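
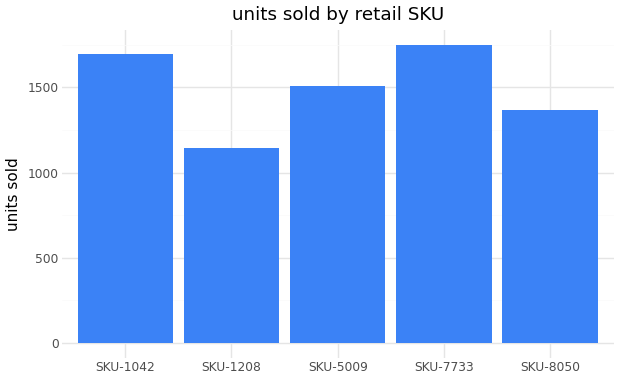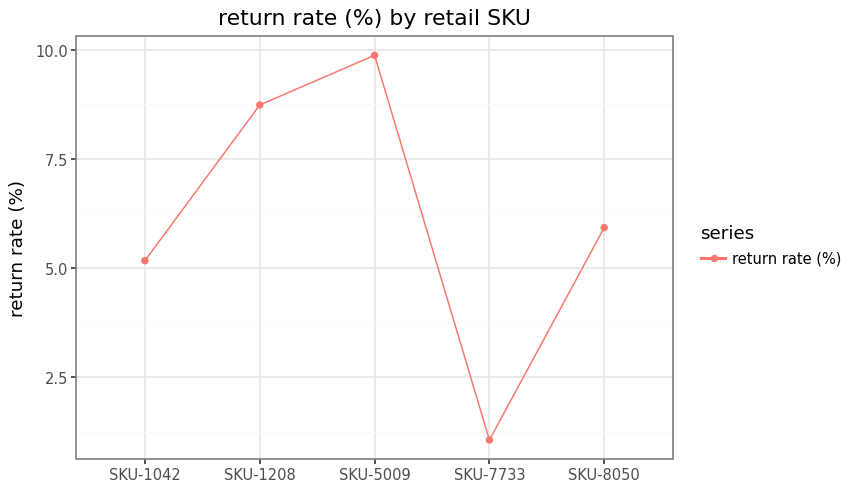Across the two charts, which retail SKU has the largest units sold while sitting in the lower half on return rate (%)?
SKU-7733

Chart 2 median return rate (%) ≈ 6; below-median retail SKUs: SKU-1042, SKU-7733. Among those, SKU-7733 has the highest units sold (≈ 1800).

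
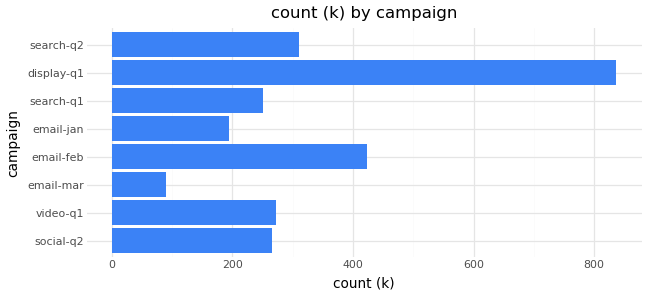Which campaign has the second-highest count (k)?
Top 3: display-q1 ≈ 800, email-feb ≈ 400, search-q2 ≈ 300.

email-feb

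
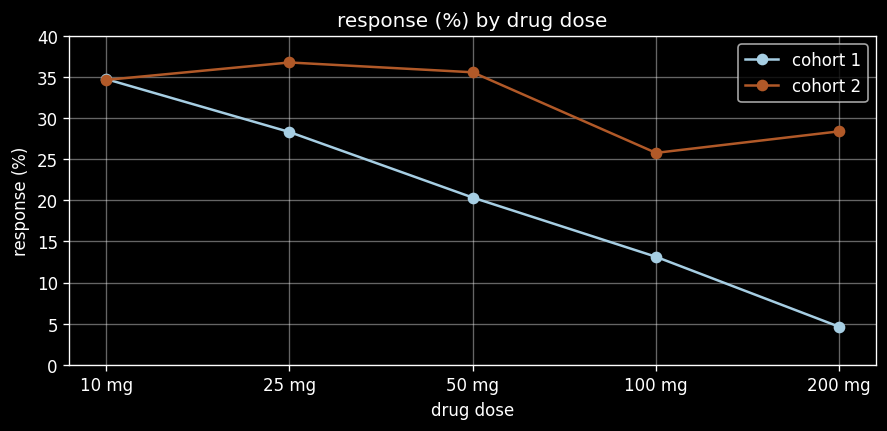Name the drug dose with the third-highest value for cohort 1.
Top 4 for cohort 1: 10 mg ≈ 35, 25 mg ≈ 30, 50 mg ≈ 20, 100 mg ≈ 15.

50 mg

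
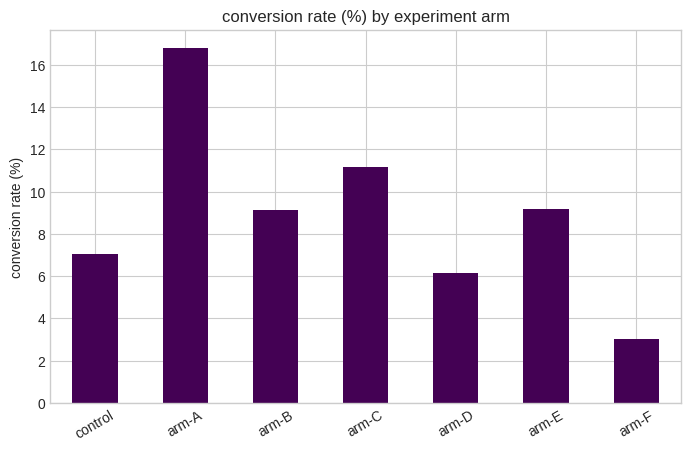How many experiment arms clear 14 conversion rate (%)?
Above 14: arm-A.

1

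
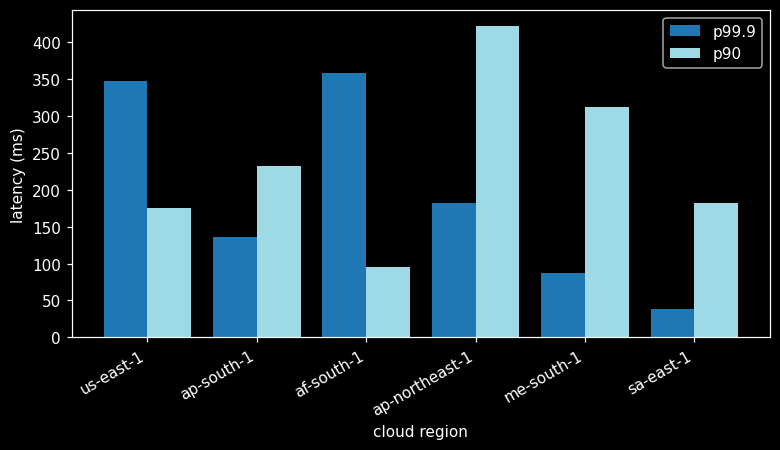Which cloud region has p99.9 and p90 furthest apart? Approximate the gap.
af-south-1: p99.9 ≈ 350, p90 ≈ 100 → gap ≈ 250. Next-largest (ap-northeast-1) is only ≈ 200.

af-south-1, ≈ 250 ms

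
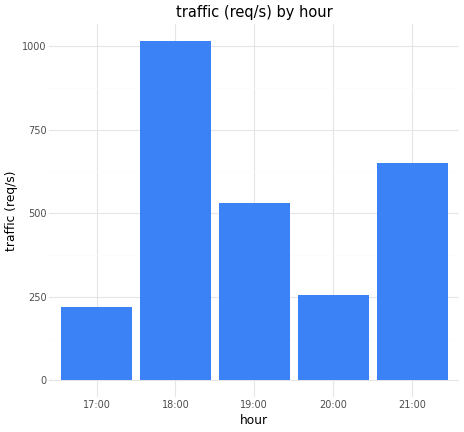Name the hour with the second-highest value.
21:00

Top 3: 18:00 ≈ 1000, 21:00 ≈ 700, 19:00 ≈ 500.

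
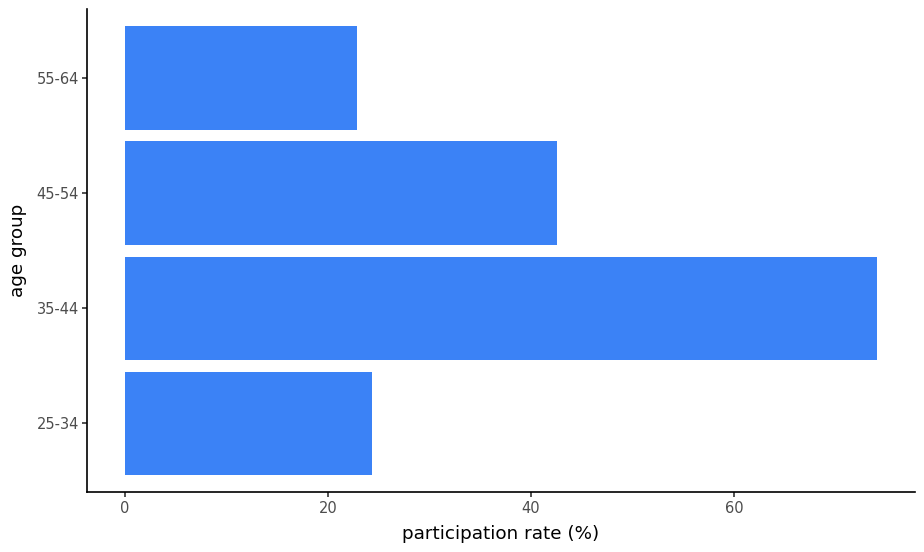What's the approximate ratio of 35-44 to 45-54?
35-44 ≈ 70, 45-54 ≈ 40; 70/40 ≈ 1.75.

≈ 1.75×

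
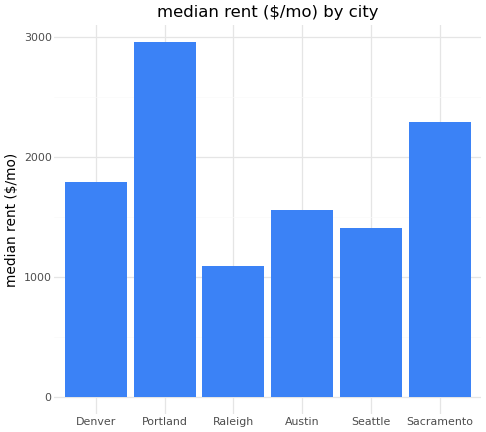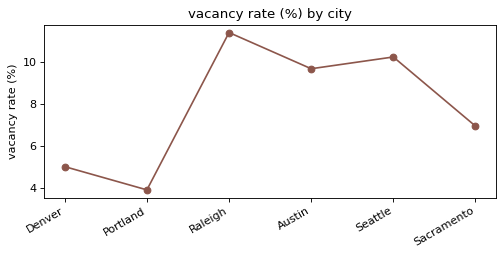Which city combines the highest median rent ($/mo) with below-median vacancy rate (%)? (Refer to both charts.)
Portland

Chart 2 median vacancy rate (%) ≈ 8; below-median cities: Denver, Portland, Sacramento. Among those, Portland has the highest median rent ($/mo) (≈ 3000).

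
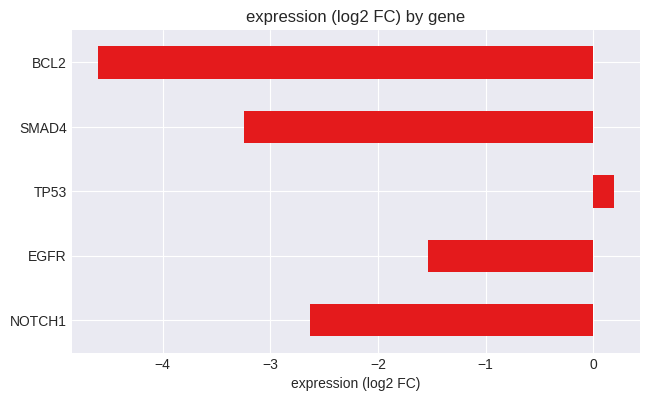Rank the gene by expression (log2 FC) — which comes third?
NOTCH1

Top 4: TP53 ≈ 0.0, EGFR ≈ -1.5, NOTCH1 ≈ -2.5, SMAD4 ≈ -3.0.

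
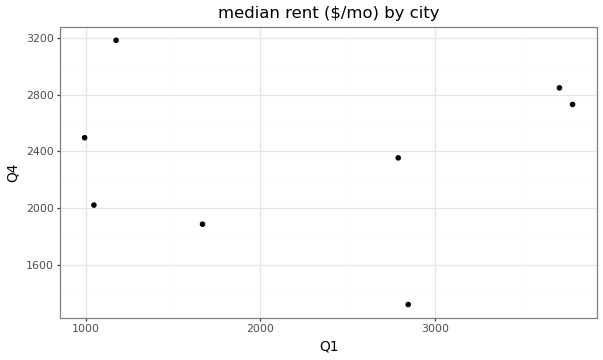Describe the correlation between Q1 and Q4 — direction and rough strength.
no clear correlation

Points are roughly uncorrelated; weak (|r| ≈ 0.1).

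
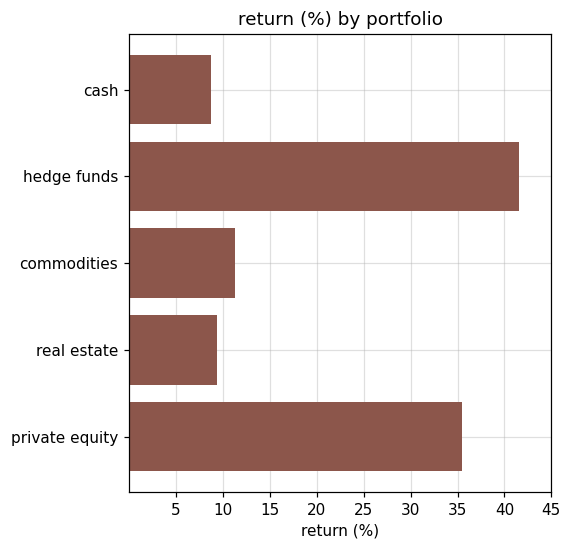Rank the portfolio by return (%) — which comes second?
Top 3: hedge funds ≈ 40, private equity ≈ 35, commodities ≈ 10.

private equity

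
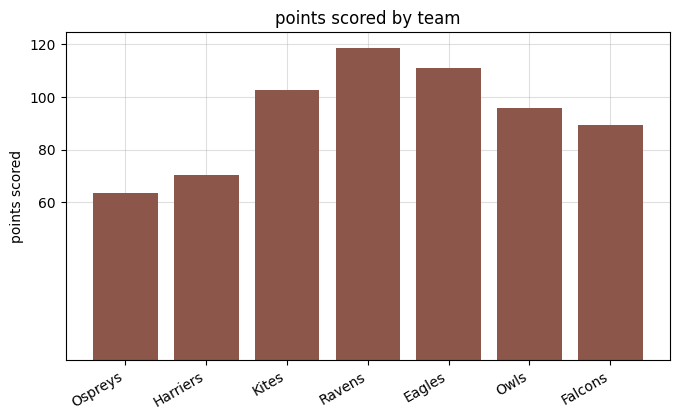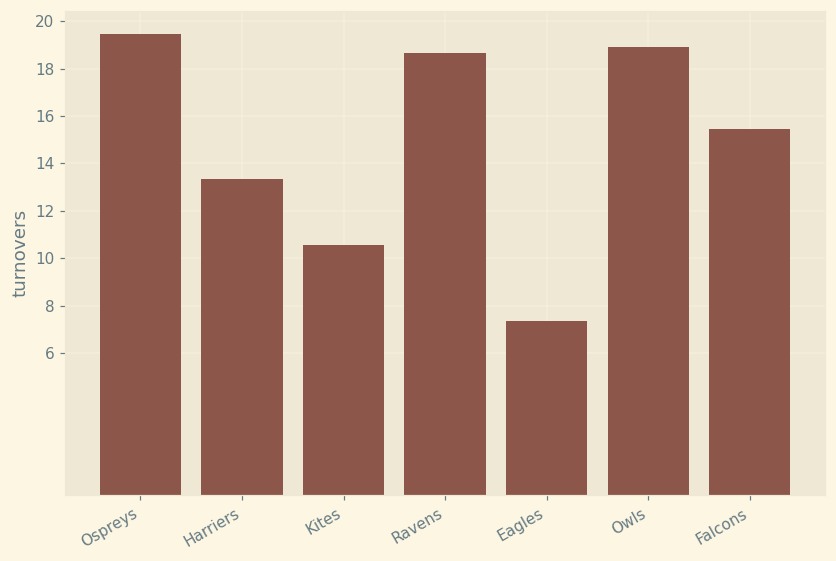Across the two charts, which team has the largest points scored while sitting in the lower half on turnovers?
Eagles

Chart 2 median turnovers ≈ 16; below-median teams: Harriers, Kites, Eagles. Among those, Eagles has the highest points scored (≈ 120).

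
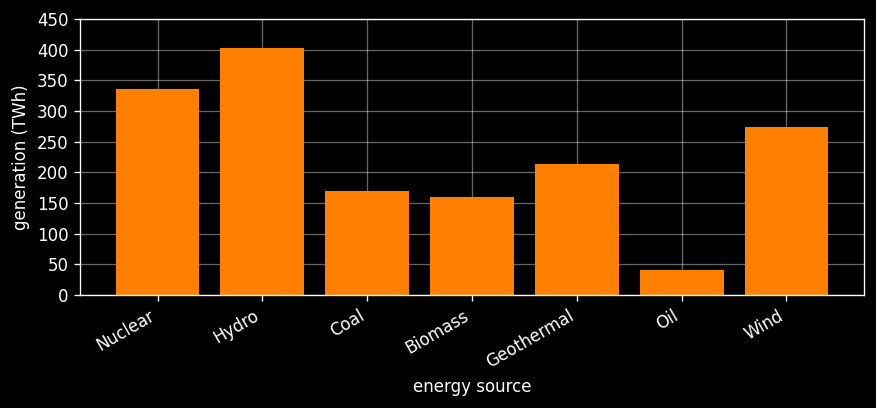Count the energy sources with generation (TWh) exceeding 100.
Above 100: Nuclear, Hydro, Coal, Biomass, Geothermal, Wind.

6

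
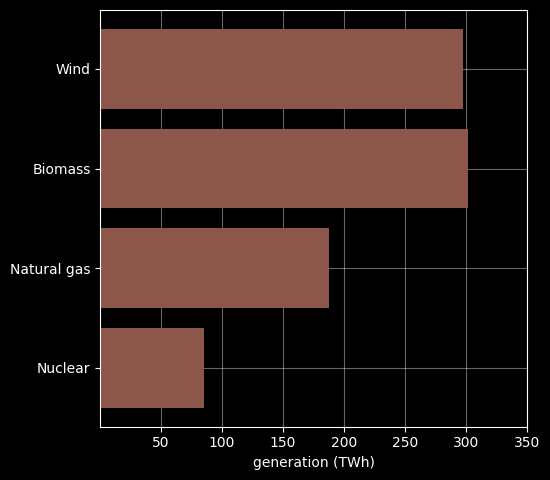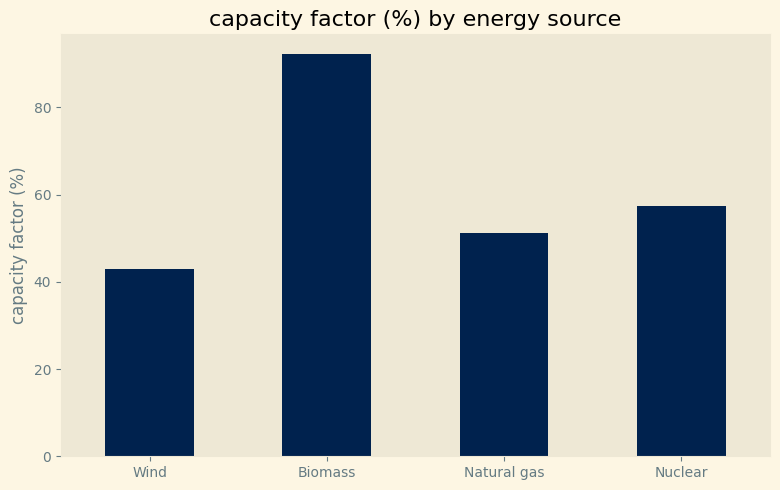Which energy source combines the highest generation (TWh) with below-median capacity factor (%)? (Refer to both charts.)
Wind

Chart 2 median capacity factor (%) ≈ 50; below-median energy sources: Wind, Natural gas. Among those, Wind has the highest generation (TWh) (≈ 300).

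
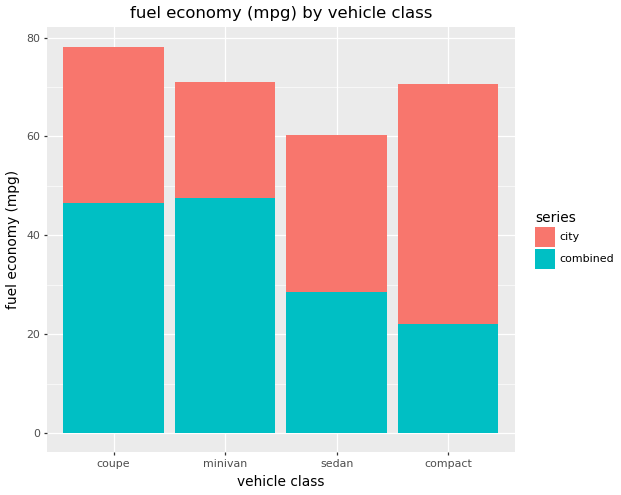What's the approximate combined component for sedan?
≈ 30

combined top ≈ 30, bottom ≈ 0; segment ≈ 30.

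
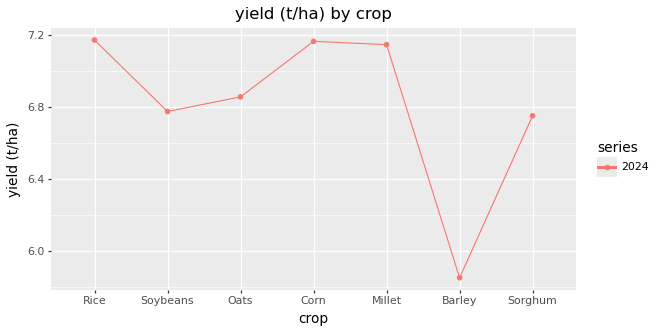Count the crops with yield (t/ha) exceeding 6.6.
Above 6.6: Rice, Soybeans, Oats, Corn, Millet, Sorghum.

6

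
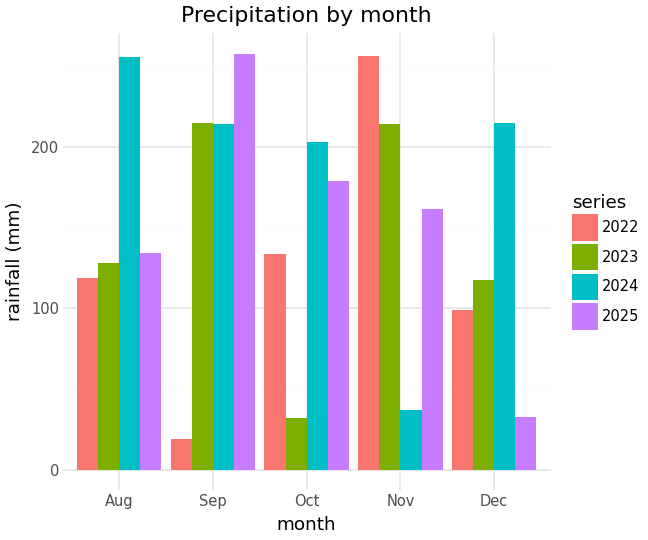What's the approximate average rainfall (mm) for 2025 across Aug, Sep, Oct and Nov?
≈ 175

(125 + 250 + 175 + 150) / 4 ≈ 175.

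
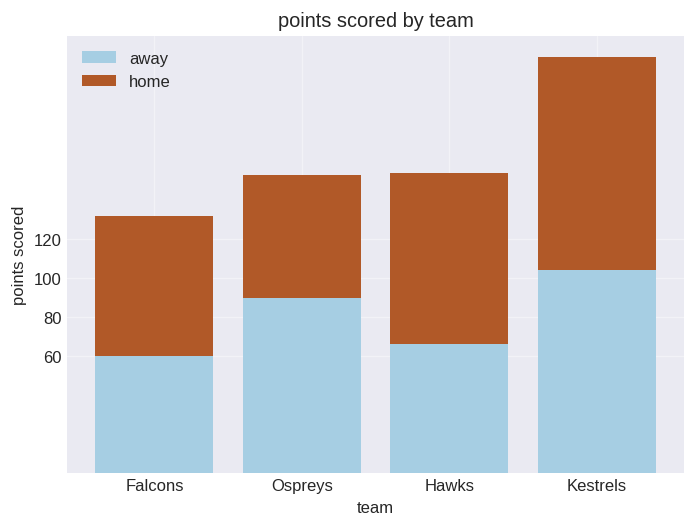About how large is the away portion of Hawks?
≈ 60

away top ≈ 60, bottom ≈ 0; segment ≈ 60.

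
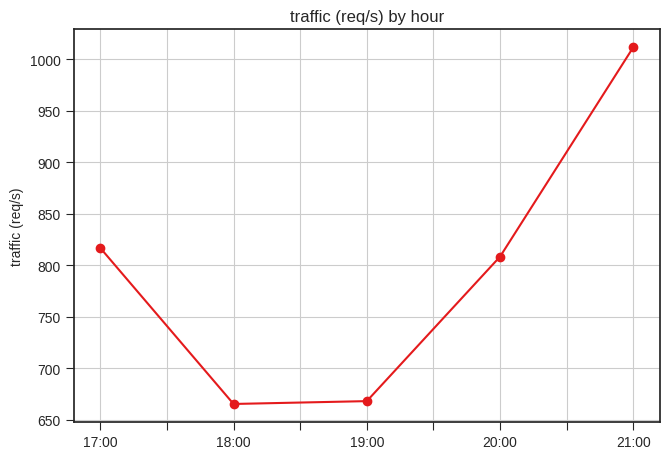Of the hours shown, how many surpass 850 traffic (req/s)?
1

Above 850: 21:00.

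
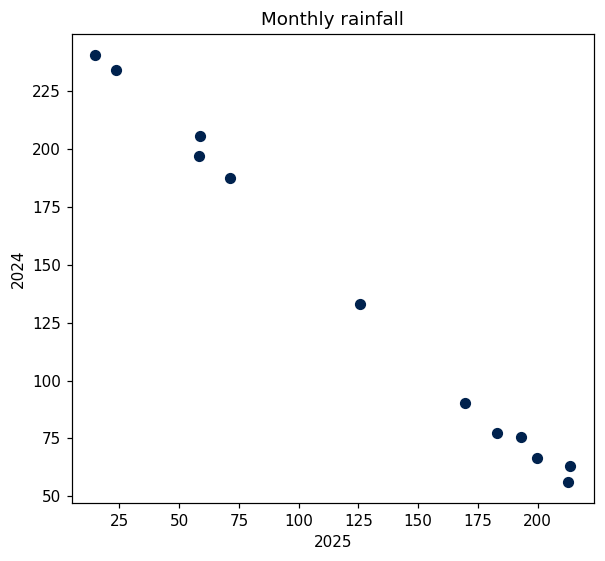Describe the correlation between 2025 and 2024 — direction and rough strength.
negative, strong

Points are negatively correlated; strong (|r| ≈ 1.0).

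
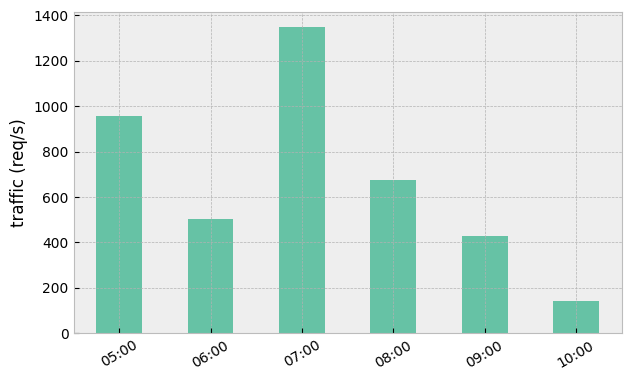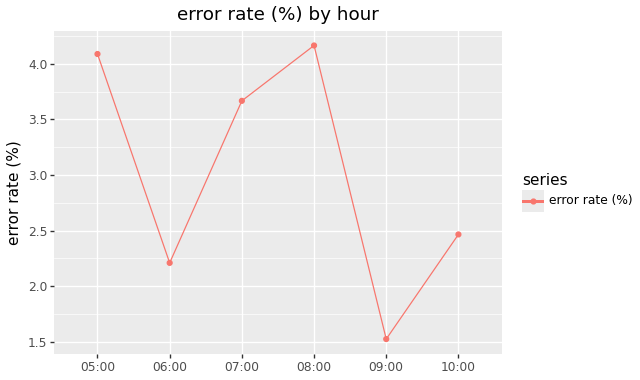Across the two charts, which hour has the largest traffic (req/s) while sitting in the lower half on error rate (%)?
06:00

Chart 2 median error rate (%) ≈ 3; below-median hours: 06:00, 09:00, 10:00. Among those, 06:00 has the highest traffic (req/s) (≈ 600).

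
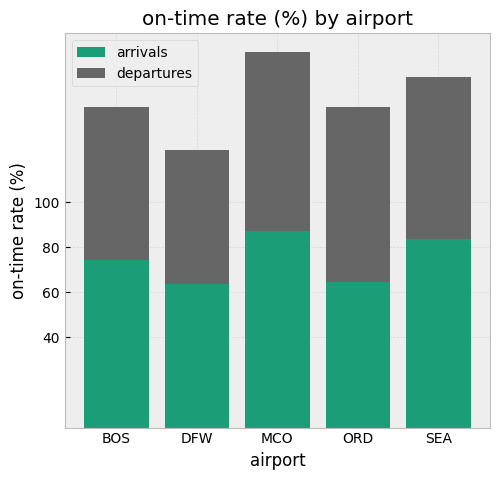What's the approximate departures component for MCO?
≈ 80

departures top ≈ 160, bottom ≈ 80; segment ≈ 80.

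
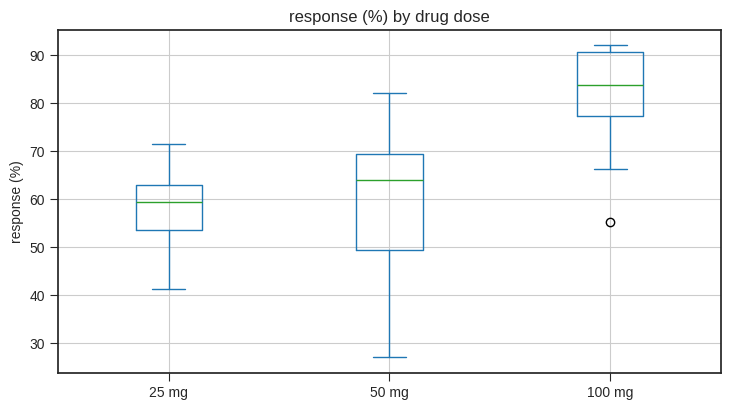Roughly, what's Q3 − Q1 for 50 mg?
≈ 20

Q3 ≈ 70, Q1 ≈ 50; IQR ≈ 20.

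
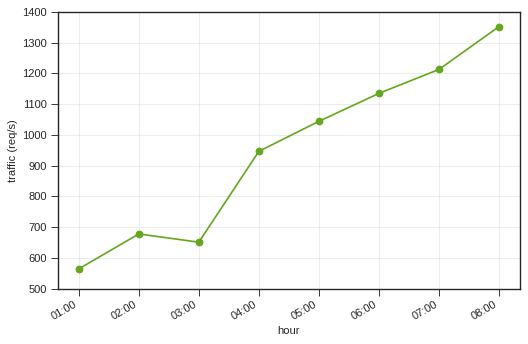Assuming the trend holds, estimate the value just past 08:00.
Last three: 1100, 1200, 1400 → slope ≈ 150/step → next ≈ 1550.

≈ 1550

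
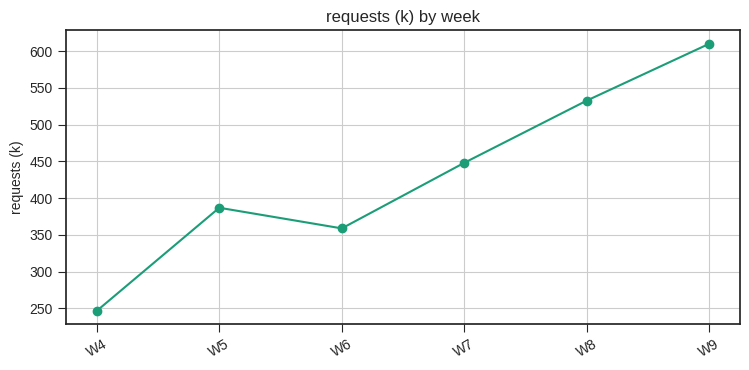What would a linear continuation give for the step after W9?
≈ 675

Last three: 450, 550, 600 → slope ≈ 75/step → next ≈ 675.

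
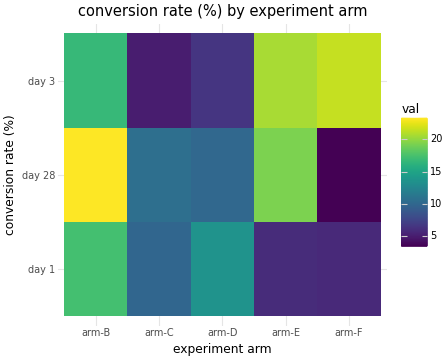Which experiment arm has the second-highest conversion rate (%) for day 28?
arm-E

Top 3 for day 28: arm-B ≈ 24, arm-E ≈ 20, arm-C ≈ 10.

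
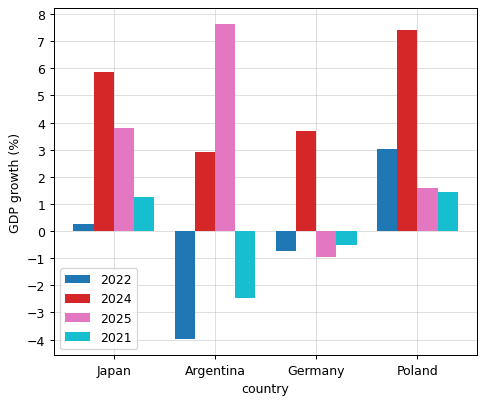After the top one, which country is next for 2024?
Japan

Top 3 for 2024: Poland ≈ 7, Japan ≈ 6, Germany ≈ 4.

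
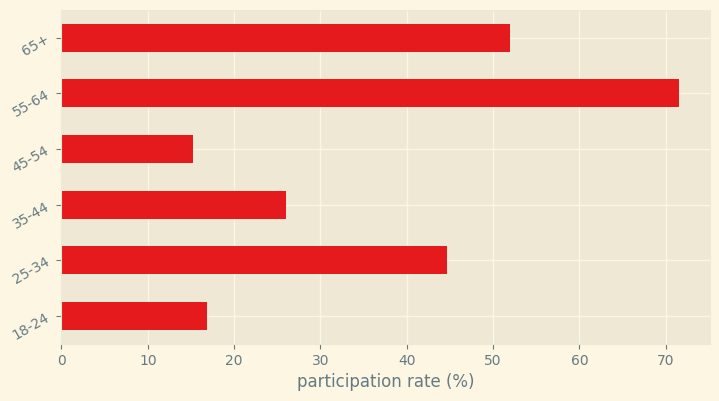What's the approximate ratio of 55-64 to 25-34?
≈ 1.75×

55-64 ≈ 70, 25-34 ≈ 40; 70/40 ≈ 1.75.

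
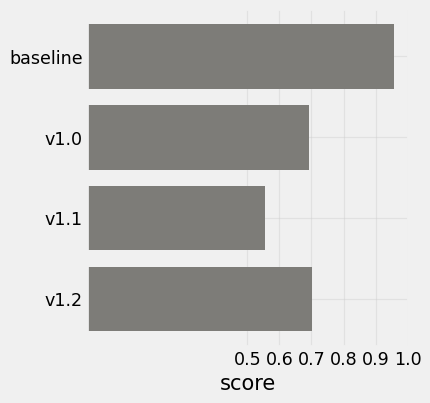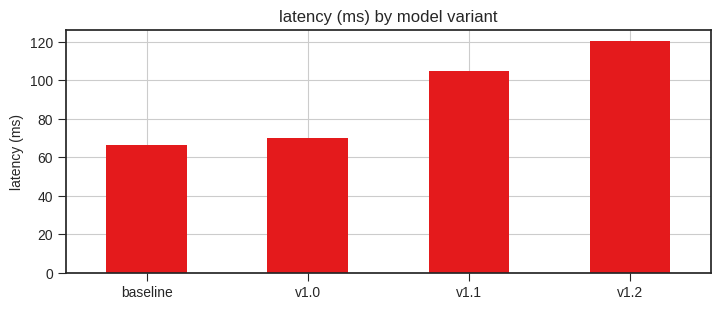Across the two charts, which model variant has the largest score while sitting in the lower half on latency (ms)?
baseline

Chart 2 median latency (ms) ≈ 80; below-median model variants: baseline, v1.0. Among those, baseline has the highest score (≈ 1).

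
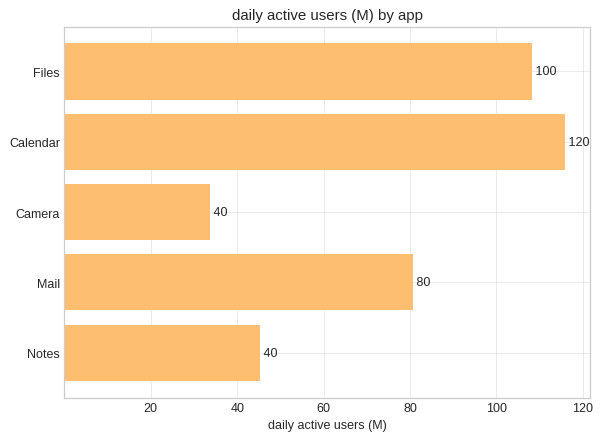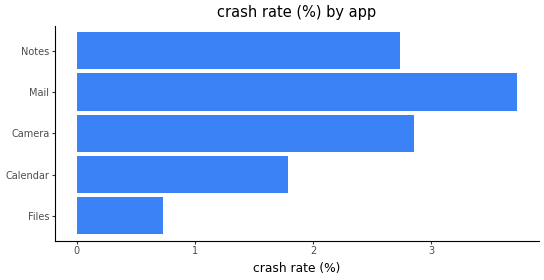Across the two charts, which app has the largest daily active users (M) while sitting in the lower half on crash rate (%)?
Calendar

Chart 2 median crash rate (%) ≈ 2.5; below-median apps: Files, Calendar. Among those, Calendar has the highest daily active users (M) (≈ 120).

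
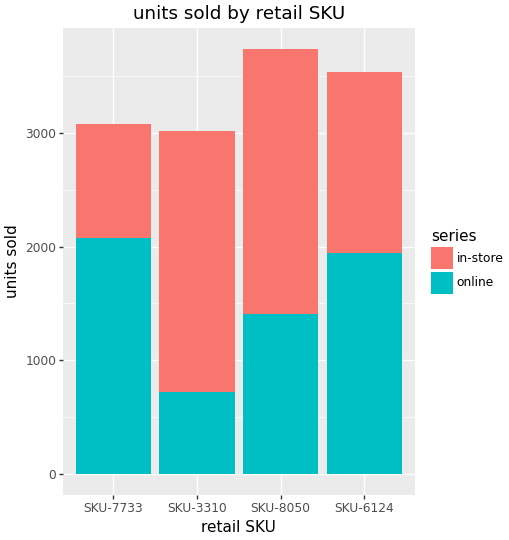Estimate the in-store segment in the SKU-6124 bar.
≈ 1500

in-store top ≈ 3500, bottom ≈ 2000; segment ≈ 1500.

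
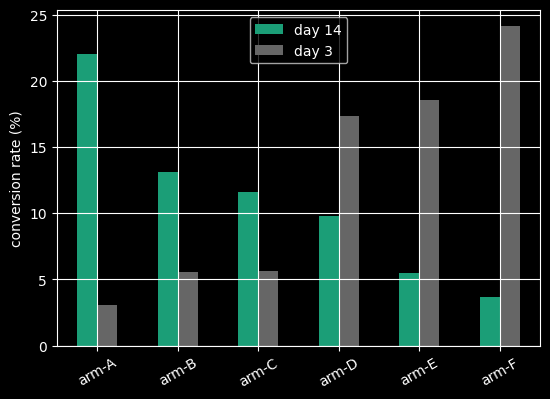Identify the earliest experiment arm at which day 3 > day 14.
arm-D

arm-C: day 3 ≈ 5 vs day 14 ≈ 10 (not yet); arm-D: day 3 ≈ 15 vs day 14 ≈ 10 (first crossover).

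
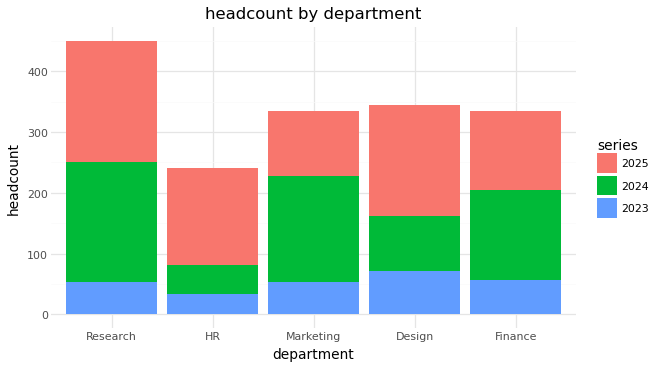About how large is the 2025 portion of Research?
≈ 200

2025 top ≈ 450, bottom ≈ 250; segment ≈ 200.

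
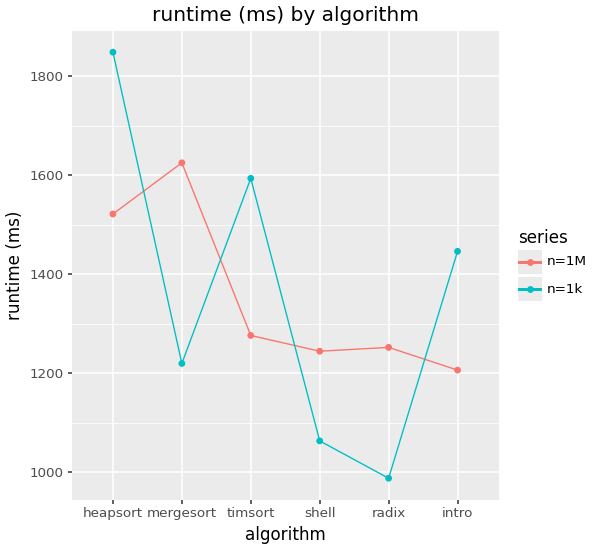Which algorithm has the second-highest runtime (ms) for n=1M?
Top 3 for n=1M: mergesort ≈ 1600, heapsort ≈ 1500, timsort ≈ 1300.

heapsort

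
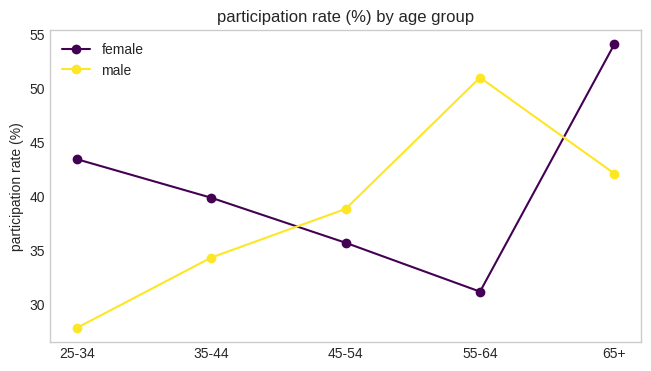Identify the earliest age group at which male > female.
35-44: male ≈ 35 vs female ≈ 40 (not yet); 45-54: male ≈ 40 vs female ≈ 35 (first crossover).

45-54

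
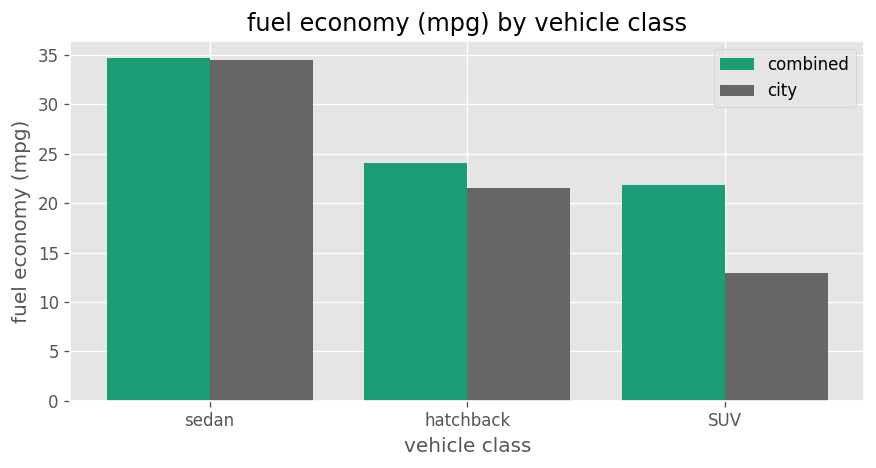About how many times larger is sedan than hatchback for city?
sedan ≈ 35, hatchback ≈ 20; 35/20 ≈ 1.75.

≈ 1.75×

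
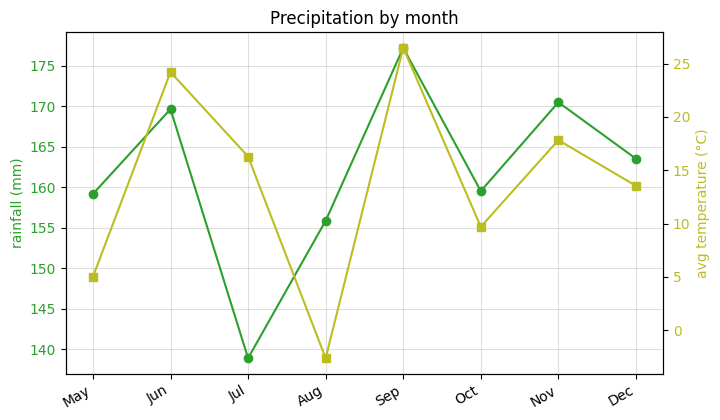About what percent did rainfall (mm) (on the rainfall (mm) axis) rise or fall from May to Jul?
≈ -12.5%

May ≈ 160, Jul ≈ 140; (140 − 160) / 160 ≈ -12.5%.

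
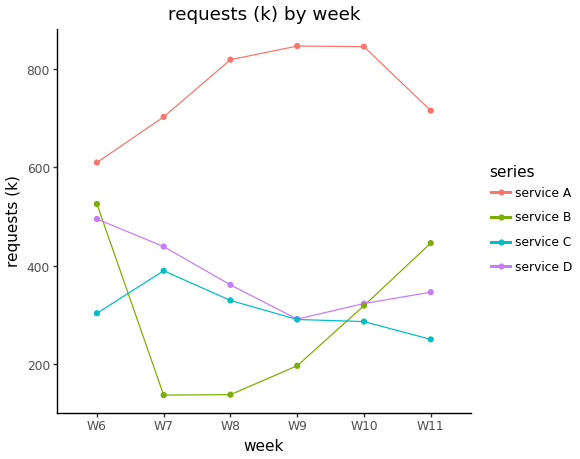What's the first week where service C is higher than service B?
W6: service C ≈ 300 vs service B ≈ 500 (not yet); W7: service C ≈ 400 vs service B ≈ 100 (first crossover).

W7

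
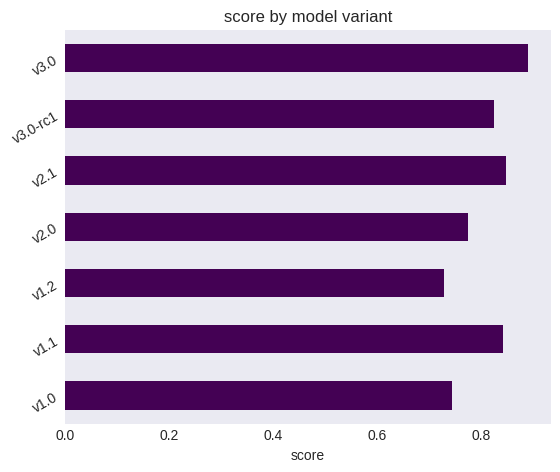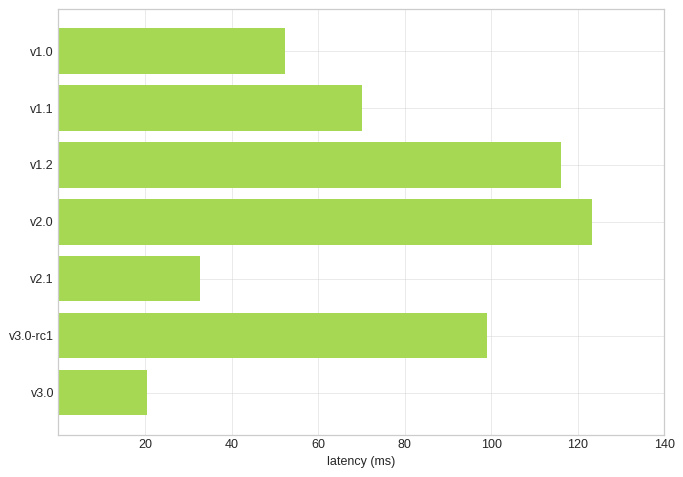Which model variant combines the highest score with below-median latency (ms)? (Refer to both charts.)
v3.0

Chart 2 median latency (ms) ≈ 80; below-median model variants: v1.0, v2.1, v3.0. Among those, v3.0 has the highest score (≈ 0.9).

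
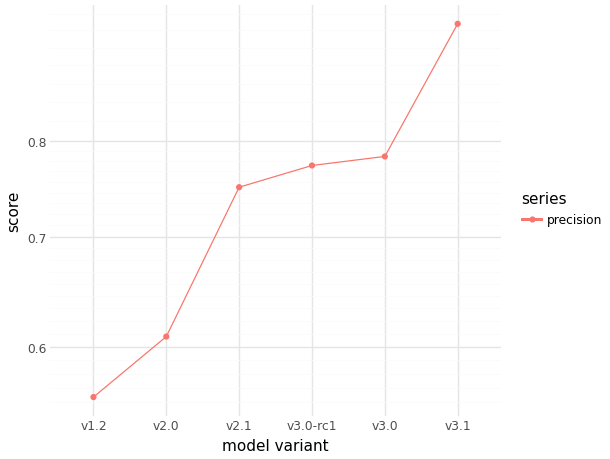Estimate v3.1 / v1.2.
v3.1 ≈ 0.95, v1.2 ≈ 0.55; 0.95/0.55 ≈ 1.73.

≈ 1.73×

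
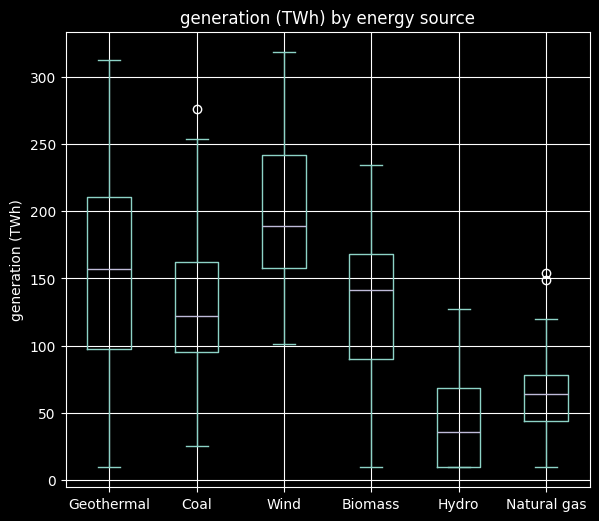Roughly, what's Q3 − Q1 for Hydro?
≈ 60

Q3 ≈ 60, Q1 ≈ 0; IQR ≈ 60.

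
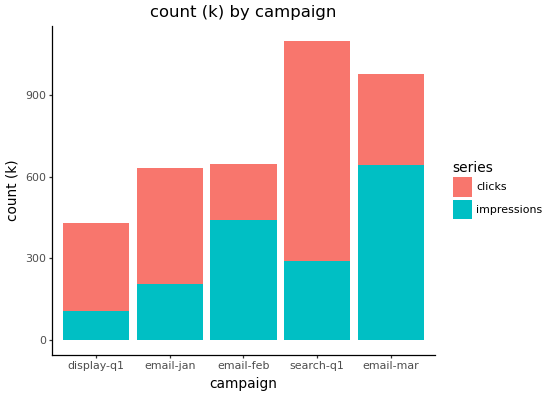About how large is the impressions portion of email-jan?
≈ 200

impressions top ≈ 200, bottom ≈ 0; segment ≈ 200.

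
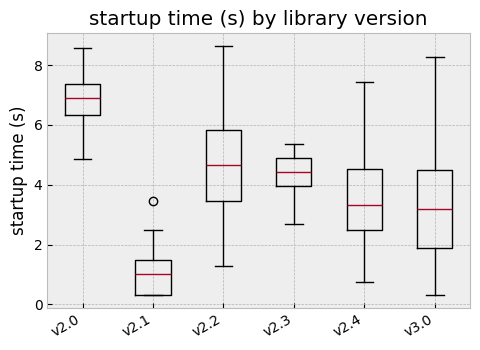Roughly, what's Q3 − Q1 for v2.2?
Q3 ≈ 6.0, Q1 ≈ 3.5; IQR ≈ 2.5.

≈ 2.5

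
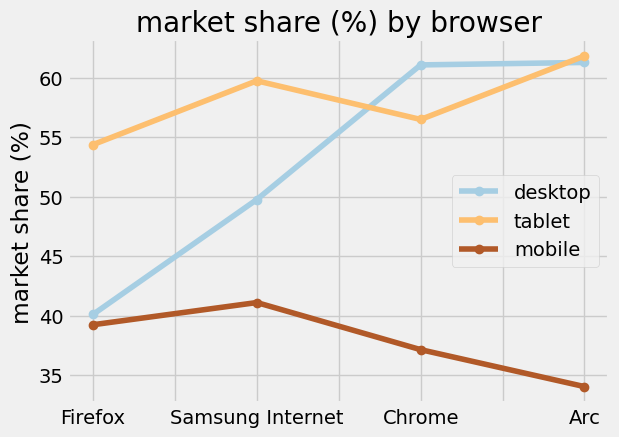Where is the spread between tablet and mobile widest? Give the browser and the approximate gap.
Arc, ≈ 25 %

Arc: tablet ≈ 60, mobile ≈ 35 → gap ≈ 25. Next-largest (Chrome) is only ≈ 20.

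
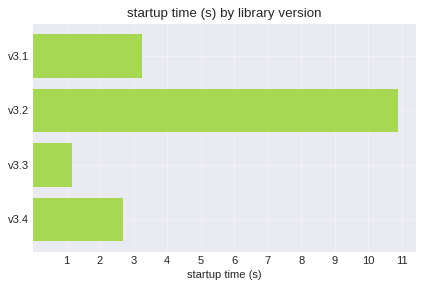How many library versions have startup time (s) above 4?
Above 4: v3.2.

1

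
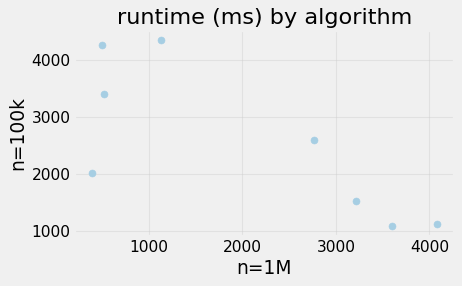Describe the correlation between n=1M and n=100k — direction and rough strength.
Points are negatively correlated; strong (|r| ≈ 0.8).

negative, strong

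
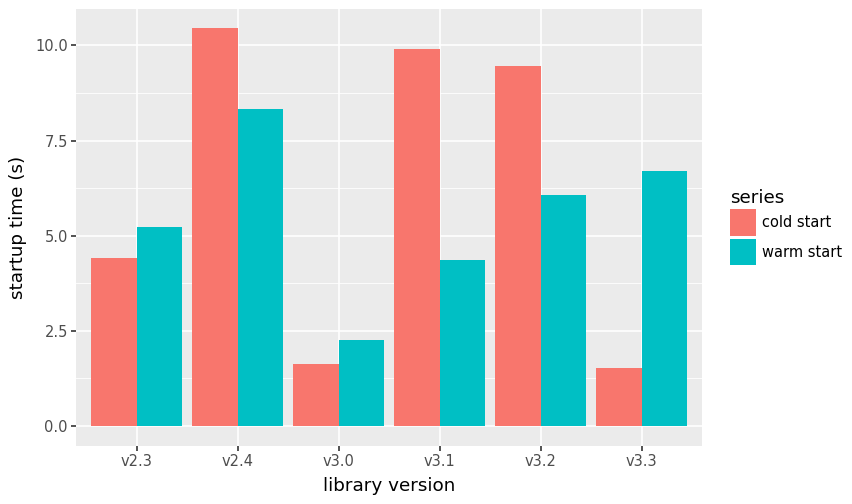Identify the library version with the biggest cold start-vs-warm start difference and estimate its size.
v3.1: cold start ≈ 10, warm start ≈ 4 → gap ≈ 6. Next-largest (v3.3) is only ≈ 5.

v3.1, ≈ 6 s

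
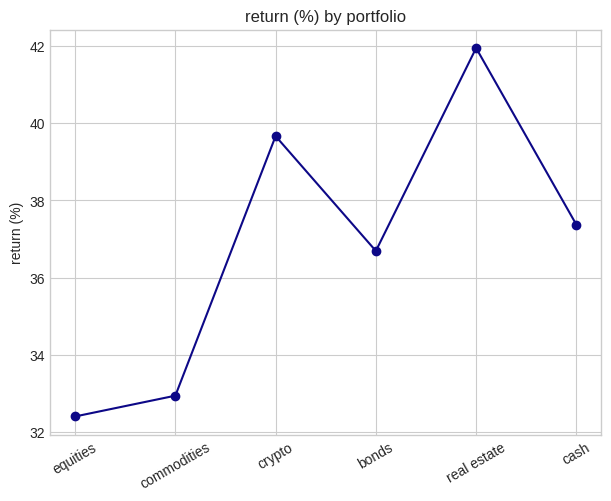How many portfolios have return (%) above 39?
Above 39: crypto, real estate.

2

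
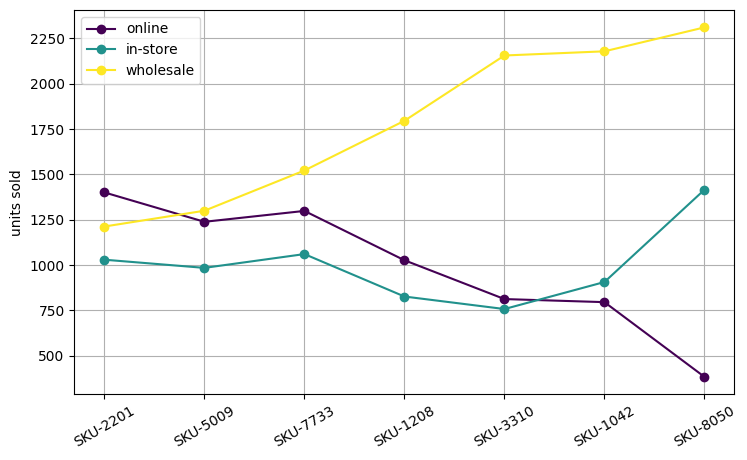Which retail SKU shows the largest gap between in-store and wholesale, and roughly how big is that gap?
SKU-3310: in-store ≈ 800, wholesale ≈ 2200 → gap ≈ 1400. Next-largest (SKU-1042) is only ≈ 1200.

SKU-3310, ≈ 1400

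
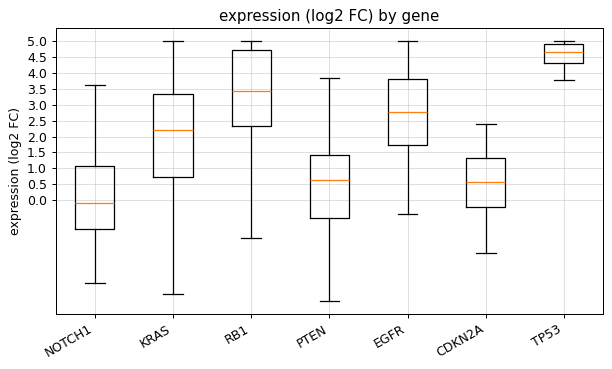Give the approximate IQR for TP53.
≈ 0.5

Q3 ≈ 5.0, Q1 ≈ 4.5; IQR ≈ 0.5.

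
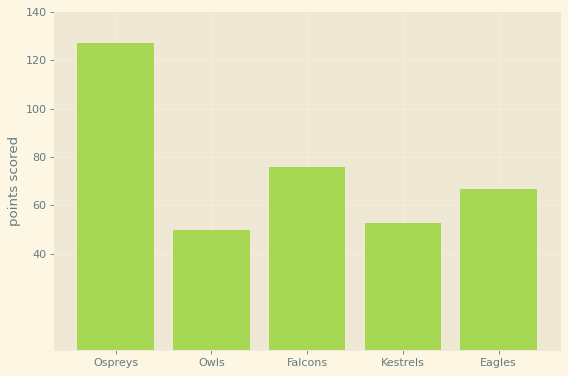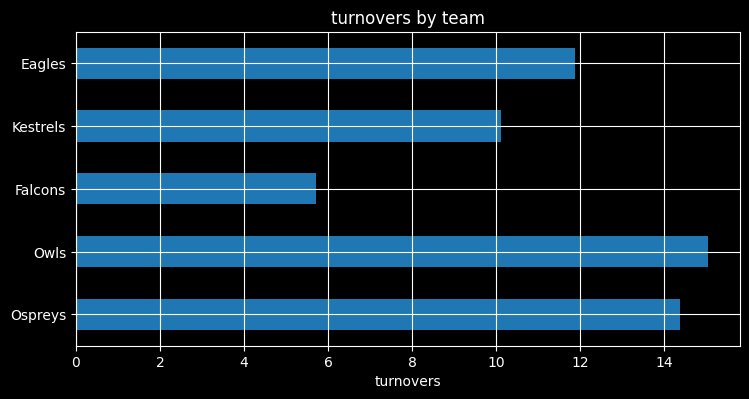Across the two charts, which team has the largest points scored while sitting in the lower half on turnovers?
Falcons

Chart 2 median turnovers ≈ 12; below-median teams: Falcons, Kestrels. Among those, Falcons has the highest points scored (≈ 80).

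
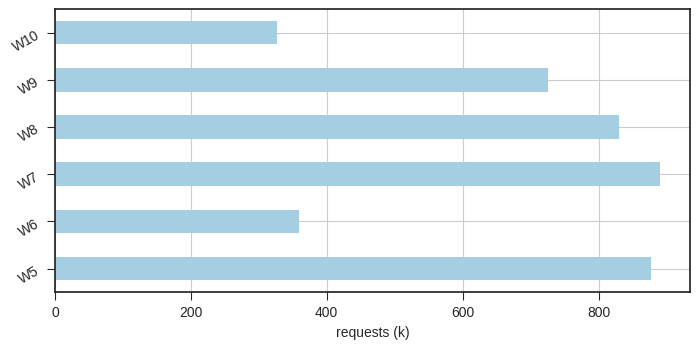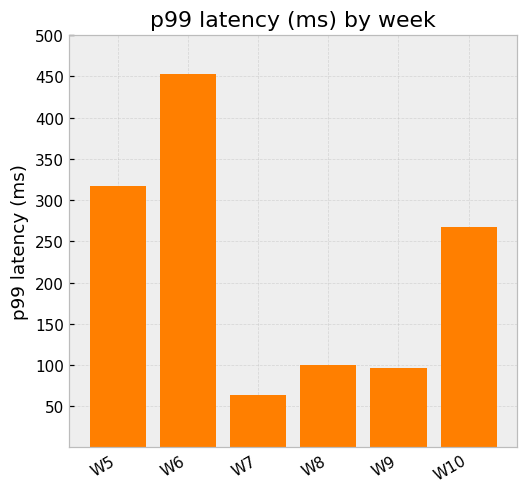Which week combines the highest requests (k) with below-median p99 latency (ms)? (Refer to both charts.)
Chart 2 median p99 latency (ms) ≈ 200; below-median weeks: W7, W8, W9. Among those, W7 has the highest requests (k) (≈ 900).

W7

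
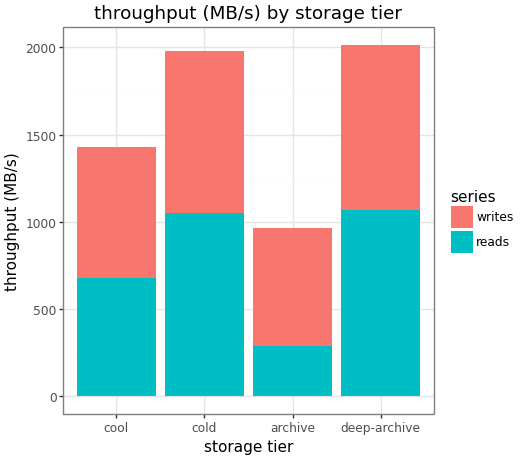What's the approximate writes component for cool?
writes top ≈ 1400, bottom ≈ 600; segment ≈ 800.

≈ 800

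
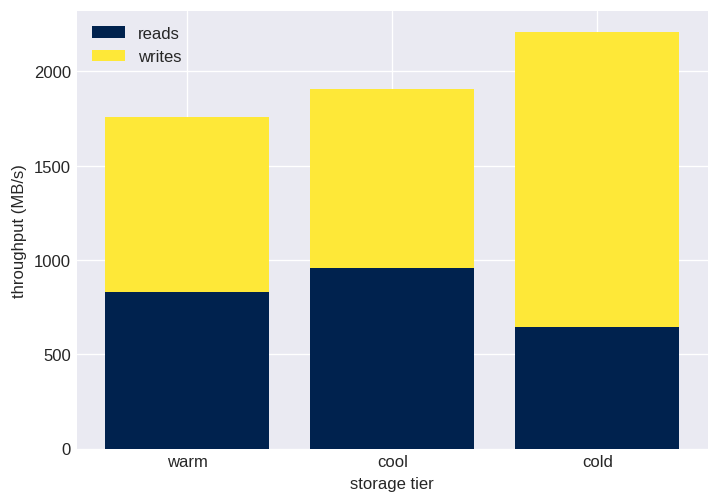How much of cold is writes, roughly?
≈ 1600

writes top ≈ 2200, bottom ≈ 600; segment ≈ 1600.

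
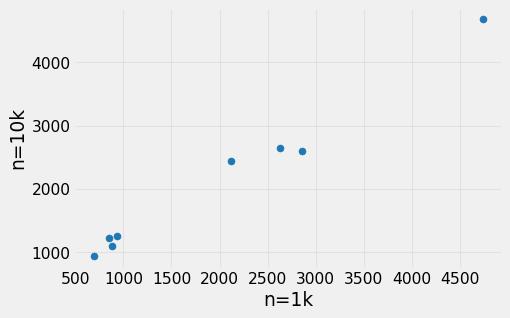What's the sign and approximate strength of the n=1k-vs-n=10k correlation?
Points are positively correlated; strong (|r| ≈ 1.0).

positive, strong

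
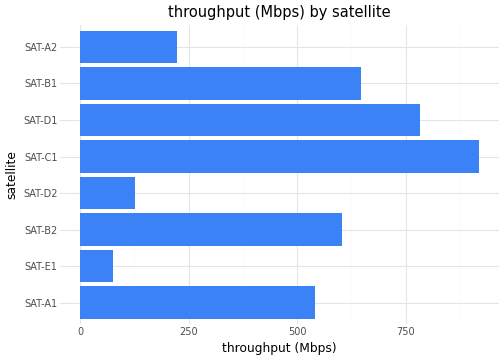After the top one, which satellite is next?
Top 3: SAT-C1 ≈ 900, SAT-D1 ≈ 800, SAT-B1 ≈ 600.

SAT-D1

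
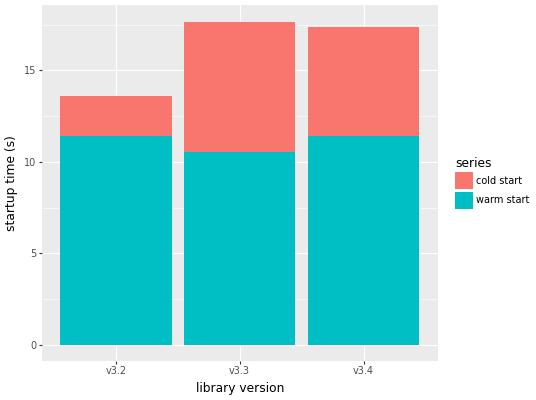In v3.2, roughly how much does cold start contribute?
≈ 2

cold start top ≈ 14, bottom ≈ 12; segment ≈ 2.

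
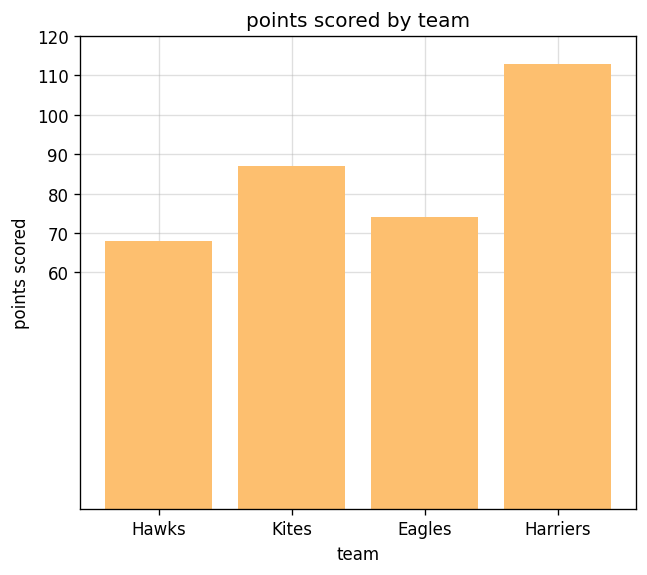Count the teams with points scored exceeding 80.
Above 80: Kites, Harriers.

2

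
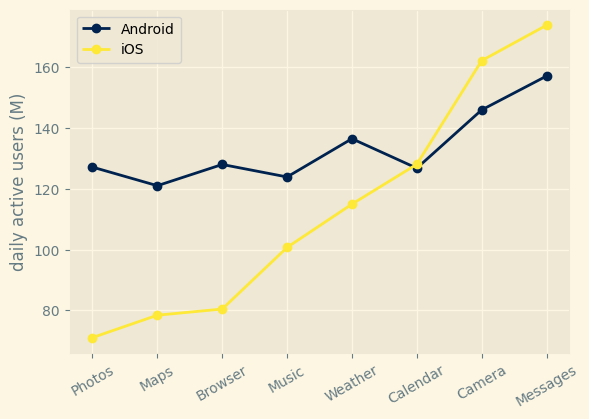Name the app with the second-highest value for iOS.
Camera

Top 3 for iOS: Messages ≈ 170, Camera ≈ 160, Calendar ≈ 130.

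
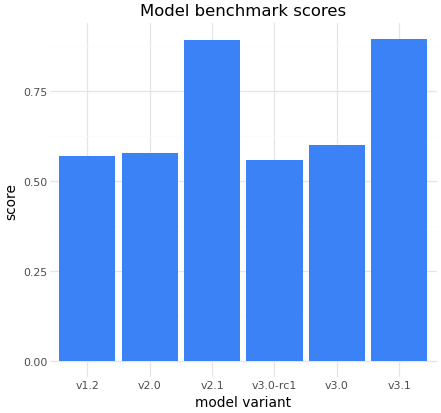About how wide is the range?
Max v3.1 ≈ 0.9, min v3.0-rc1 ≈ 0.6; range ≈ 0.3.

≈ 0.3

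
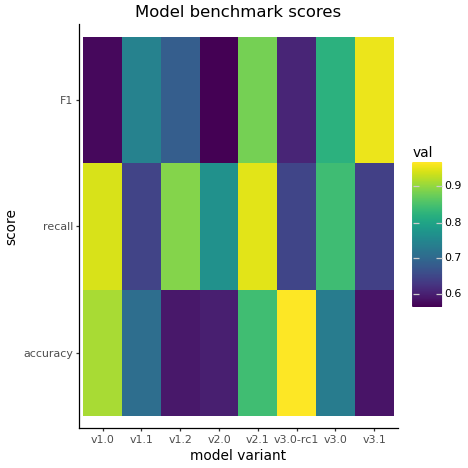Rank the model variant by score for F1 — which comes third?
v3.0

Top 4 for F1: v3.1 ≈ 0.95, v2.1 ≈ 0.90, v3.0 ≈ 0.80, v1.1 ≈ 0.75.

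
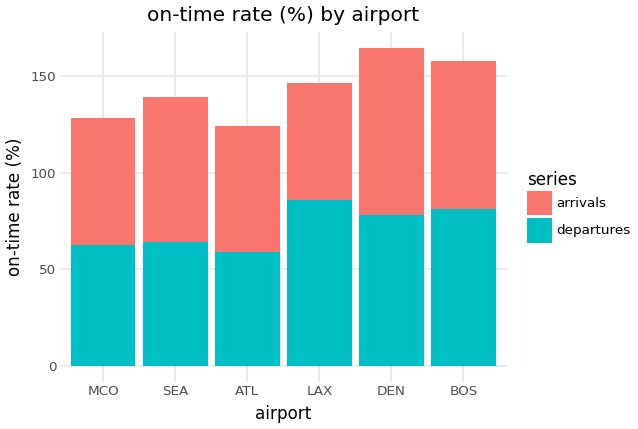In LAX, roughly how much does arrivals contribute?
arrivals top ≈ 140, bottom ≈ 80; segment ≈ 60.

≈ 60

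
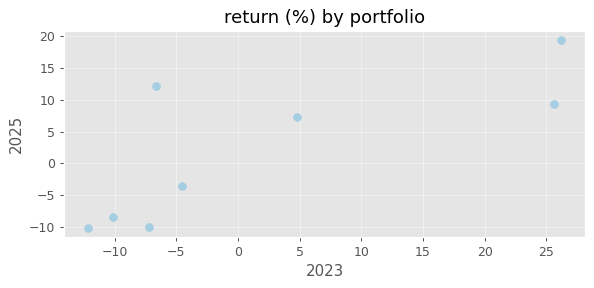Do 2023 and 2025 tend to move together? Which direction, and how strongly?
Points are positively correlated; strong (|r| ≈ 0.8).

positive, strong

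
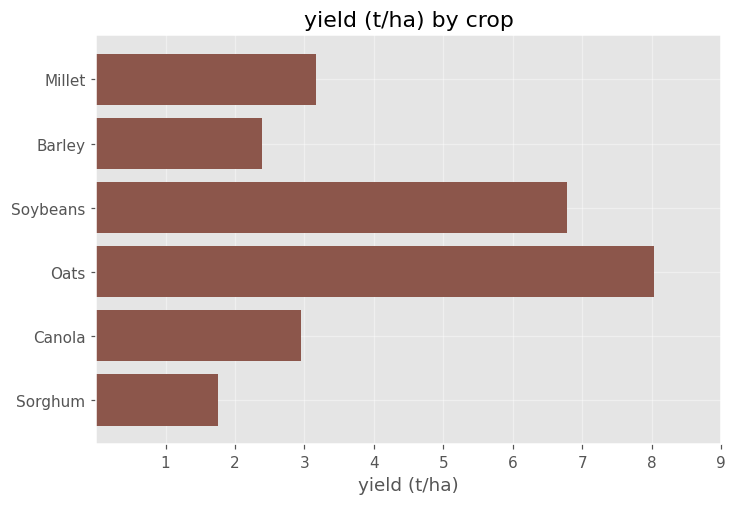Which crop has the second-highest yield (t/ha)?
Soybeans

Top 3: Oats ≈ 8, Soybeans ≈ 7, Millet ≈ 3.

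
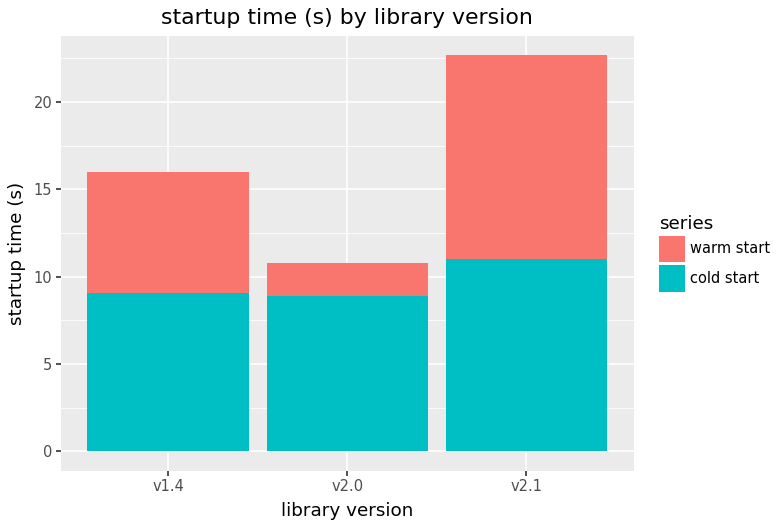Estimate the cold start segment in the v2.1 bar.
≈ 10

cold start top ≈ 10, bottom ≈ 0; segment ≈ 10.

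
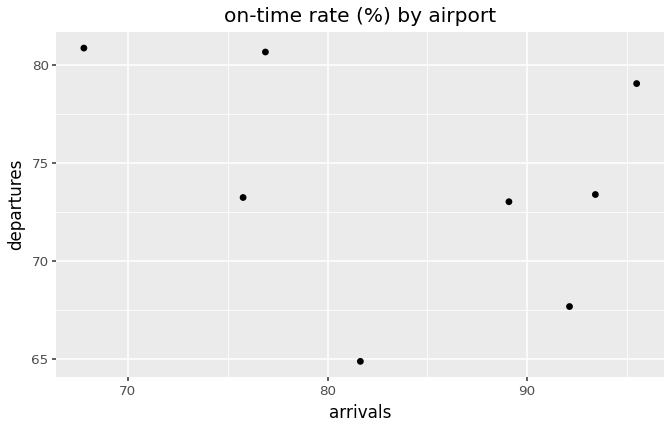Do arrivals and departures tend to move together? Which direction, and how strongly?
Points are negatively correlated; weak (|r| ≈ 0.3).

negative, weak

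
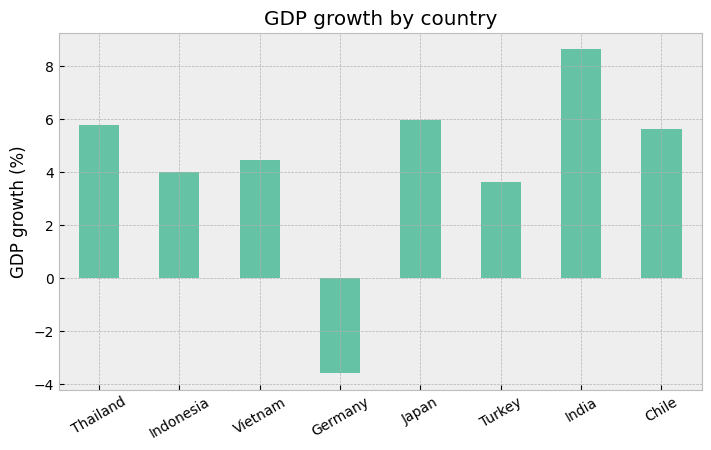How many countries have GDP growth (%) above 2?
Above 2: Thailand, Indonesia, Vietnam, Japan, Turkey, India, Chile.

7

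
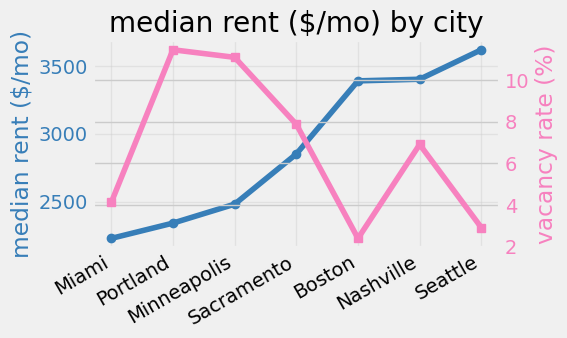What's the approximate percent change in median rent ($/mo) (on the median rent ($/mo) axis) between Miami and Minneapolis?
≈ +9.1%

Miami ≈ 2200, Minneapolis ≈ 2400; (2400 − 2200) / 2200 ≈ +9.1%.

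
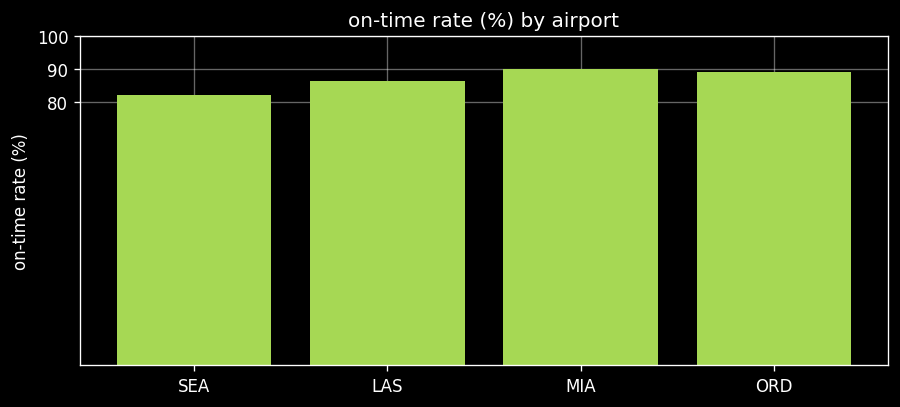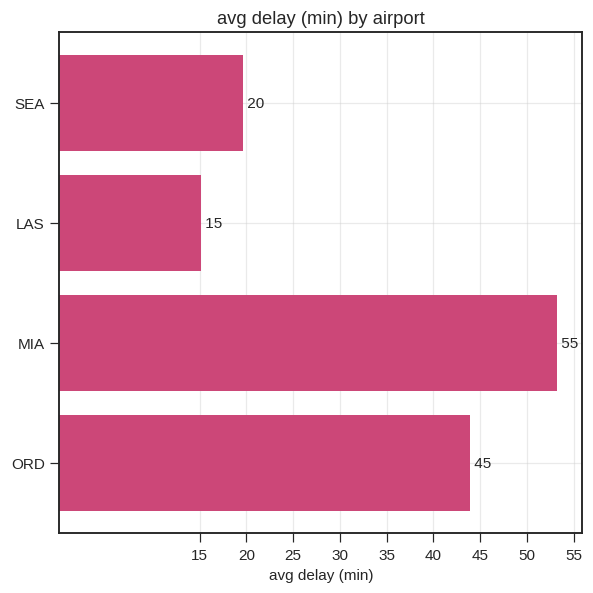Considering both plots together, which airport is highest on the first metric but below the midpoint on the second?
LAS

Chart 2 median avg delay (min) ≈ 30; below-median airports: SEA, LAS. Among those, LAS has the highest on-time rate (%) (≈ 90).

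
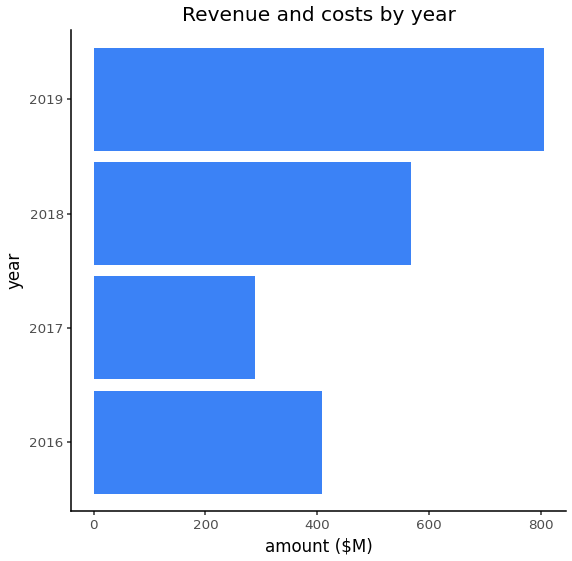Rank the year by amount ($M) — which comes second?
2018

Top 3: 2019 ≈ 800, 2018 ≈ 600, 2016 ≈ 400.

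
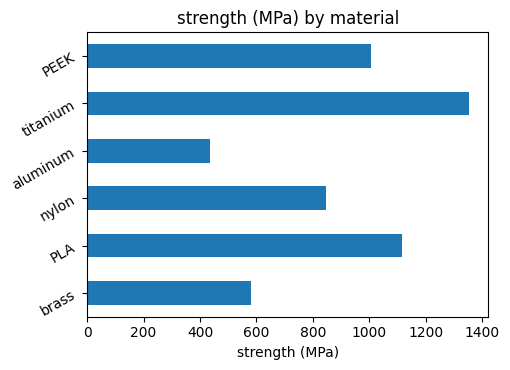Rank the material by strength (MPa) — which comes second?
Top 3: titanium ≈ 1400, PLA ≈ 1200, PEEK ≈ 1000.

PLA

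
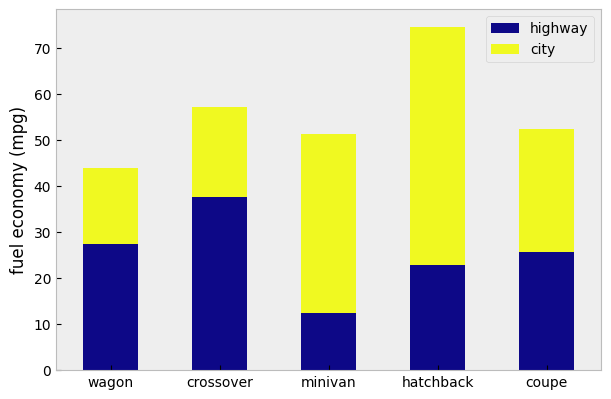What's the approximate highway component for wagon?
≈ 30

highway top ≈ 30, bottom ≈ 0; segment ≈ 30.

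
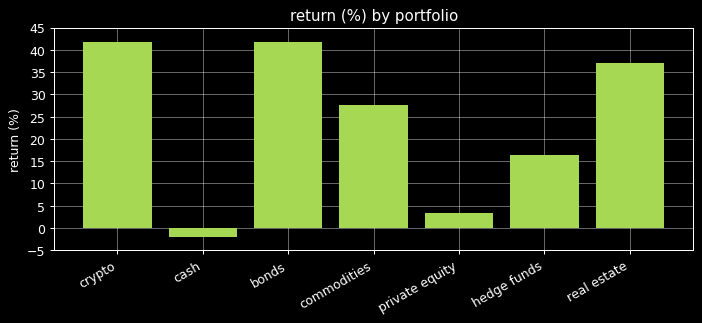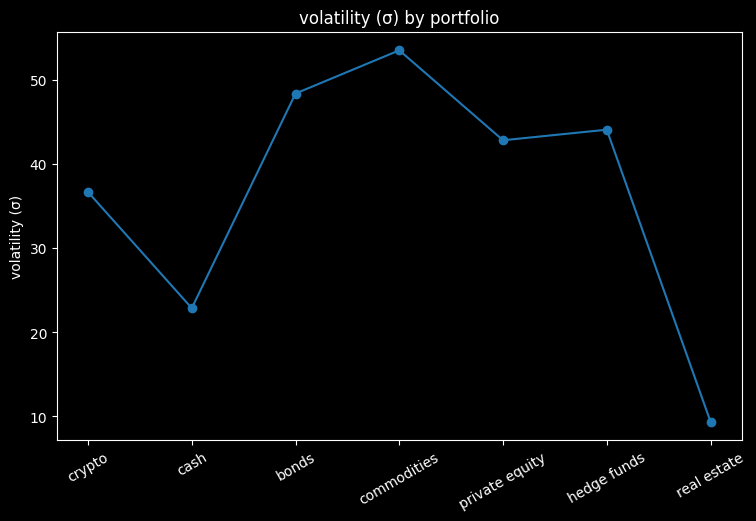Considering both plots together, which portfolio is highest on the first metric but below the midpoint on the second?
crypto

Chart 2 median volatility (σ) ≈ 45; below-median portfolios: crypto, cash, real estate. Among those, crypto has the highest return (%) (≈ 40).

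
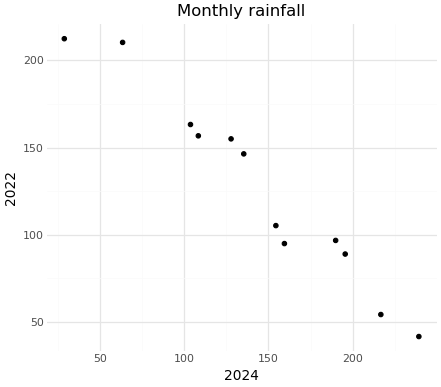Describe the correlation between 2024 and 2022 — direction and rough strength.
negative, strong

Points are negatively correlated; strong (|r| ≈ 1.0).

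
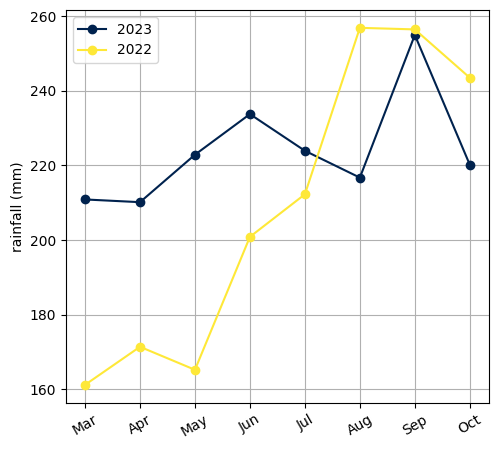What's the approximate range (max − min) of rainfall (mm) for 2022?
Max Aug ≈ 260, min Mar ≈ 160; range ≈ 100.

≈ 100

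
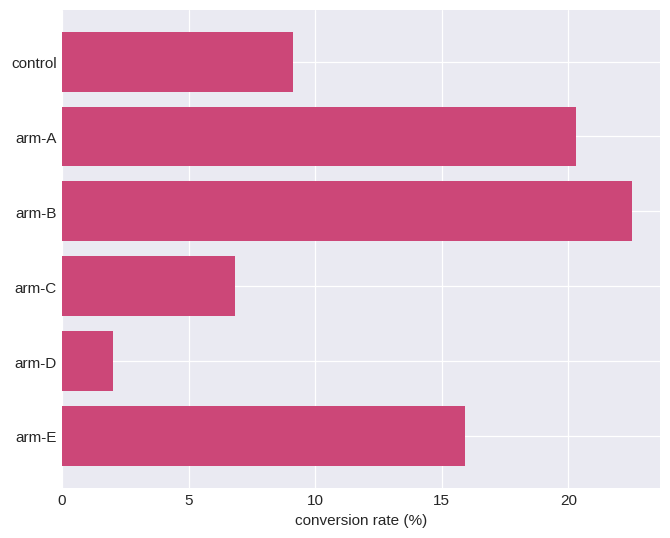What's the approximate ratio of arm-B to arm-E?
≈ 1.38×

arm-B ≈ 22, arm-E ≈ 16; 22/16 ≈ 1.38.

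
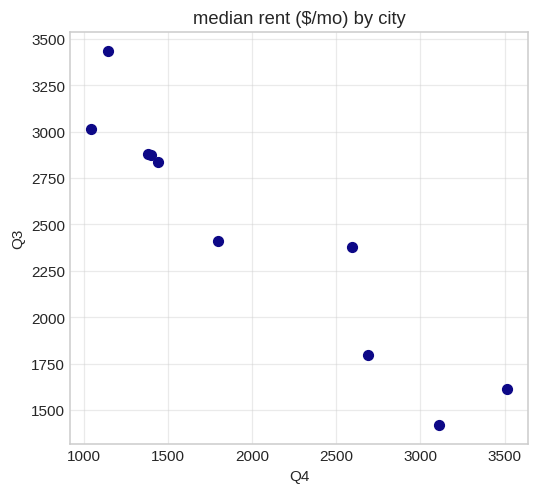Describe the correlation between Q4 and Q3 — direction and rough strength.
Points are negatively correlated; strong (|r| ≈ 0.9).

negative, strong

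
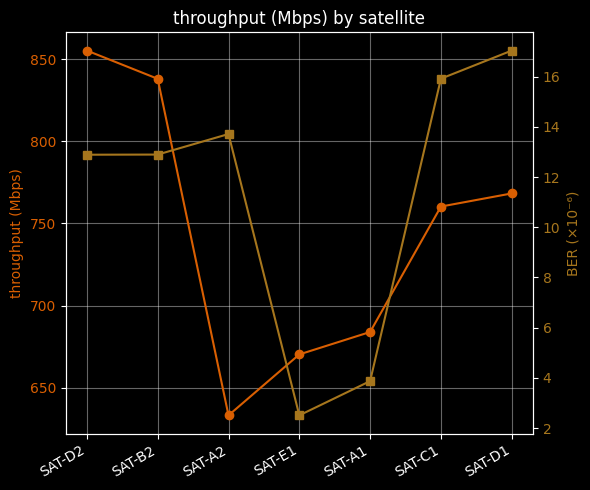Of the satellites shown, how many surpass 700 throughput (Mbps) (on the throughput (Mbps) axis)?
4

Above 700: SAT-D2, SAT-B2, SAT-C1, SAT-D1.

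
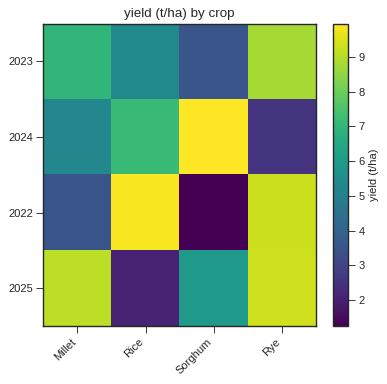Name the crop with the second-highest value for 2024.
Rice

Top 3 for 2024: Sorghum ≈ 10, Rice ≈ 7, Millet ≈ 5.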